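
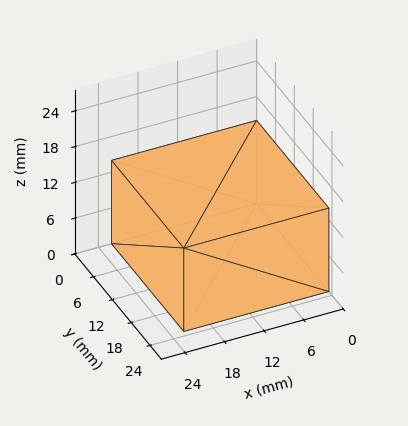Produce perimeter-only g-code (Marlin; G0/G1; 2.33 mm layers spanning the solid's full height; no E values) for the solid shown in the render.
Reading the render: the shape is a rectangular box, roughly 22 × 23 mm footprint and 14 mm tall (dimensions read to the nearest mm from the axis ticks). For the g-code, the solid's height is divided into equal slices at the stated Δz and each level perimeter traced with G1 moves after a G0 lift.

; perimeter-only toolpath
G21 ; units = mm
G90 ; absolute positioning
G28 ; home
; layer 1
G0 Z2.33
G0 X0.00 Y0.00
G1 X22.00 Y0.00
G1 X22.00 Y23.00
G1 X0.00 Y23.00
G1 X0.00 Y0.00
; layer 2
G0 Z4.67
G0 X0.00 Y0.00
G1 X22.00 Y0.00
G1 X22.00 Y23.00
G1 X0.00 Y23.00
G1 X0.00 Y0.00
; layer 3
G0 Z7.00
G0 X0.00 Y0.00
G1 X22.00 Y0.00
G1 X22.00 Y23.00
G1 X0.00 Y23.00
G1 X0.00 Y0.00
; layer 4
G0 Z9.33
G0 X0.00 Y0.00
G1 X22.00 Y0.00
G1 X22.00 Y23.00
G1 X0.00 Y23.00
G1 X0.00 Y0.00
; layer 5
G0 Z11.67
G0 X0.00 Y0.00
G1 X22.00 Y0.00
G1 X22.00 Y23.00
G1 X0.00 Y23.00
G1 X0.00 Y0.00
; layer 6
G0 Z14.00
G0 X0.00 Y0.00
G1 X22.00 Y0.00
G1 X22.00 Y23.00
G1 X0.00 Y23.00
G1 X0.00 Y0.00
M2 ; end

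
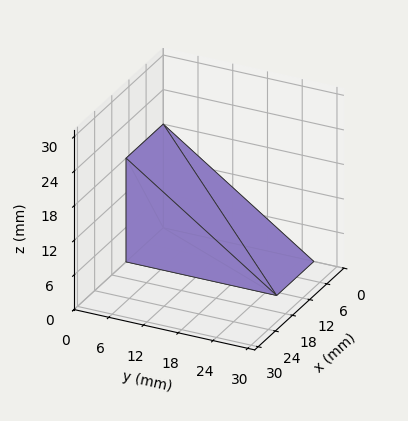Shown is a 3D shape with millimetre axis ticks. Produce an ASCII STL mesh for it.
Reading the render: the shape is a wedge (ramp): 13 × 26 mm base, rising to 18 mm along the y=0 edge and sloping linearly to z=0 at y=26 (dimensions read to the nearest mm from the axis ticks). For the STL, each face is triangulated and given an outward normal.

solid part
  facet normal 0.0000 0.0000 -1.0000
    outer loop
      vertex 13.000 26.000 0.000
      vertex 13.000 0.000 0.000
      vertex 0.000 0.000 0.000
    endloop
  endfacet
  facet normal 0.0000 0.0000 -1.0000
    outer loop
      vertex 0.000 26.000 0.000
      vertex 13.000 26.000 0.000
      vertex 0.000 0.000 0.000
    endloop
  endfacet
  facet normal 0.0000 -1.0000 0.0000
    outer loop
      vertex 0.000 0.000 0.000
      vertex 13.000 0.000 0.000
      vertex 13.000 0.000 18.000
    endloop
  endfacet
  facet normal 0.0000 -1.0000 0.0000
    outer loop
      vertex 0.000 0.000 0.000
      vertex 13.000 0.000 18.000
      vertex 0.000 0.000 18.000
    endloop
  endfacet
  facet normal 0.0000 0.5692 0.8222
    outer loop
      vertex 0.000 0.000 18.000
      vertex 13.000 0.000 18.000
      vertex 13.000 26.000 0.000
    endloop
  endfacet
  facet normal 0.0000 0.5692 0.8222
    outer loop
      vertex 0.000 0.000 18.000
      vertex 13.000 26.000 0.000
      vertex 0.000 26.000 0.000
    endloop
  endfacet
  facet normal -1.0000 0.0000 0.0000
    outer loop
      vertex 0.000 0.000 18.000
      vertex 0.000 26.000 0.000
      vertex 0.000 0.000 0.000
    endloop
  endfacet
  facet normal 1.0000 0.0000 0.0000
    outer loop
      vertex 13.000 0.000 0.000
      vertex 13.000 26.000 0.000
      vertex 13.000 0.000 18.000
    endloop
  endfacet
endsolid part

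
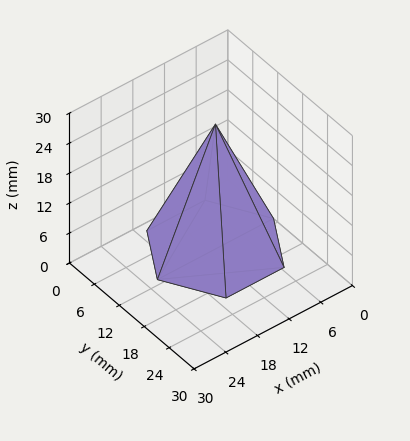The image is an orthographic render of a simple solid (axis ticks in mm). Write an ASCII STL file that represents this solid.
Reading the render: the shape is a regular 6-sided pyramid, base circumscribed radius ≈ 11 mm, apex at z ≈ 25 mm (dimensions read to the nearest mm from the axis ticks). For the STL, each face is triangulated and given an outward normal.

solid part
  facet normal 0.0000 0.0000 -1.0000
    outer loop
      vertex 5.50 20.53 0.00
      vertex 16.50 20.53 0.00
      vertex 22.00 11.00 0.00
    endloop
  endfacet
  facet normal 0.0000 0.0000 -1.0000
    outer loop
      vertex 0.00 11.00 0.00
      vertex 5.50 20.53 0.00
      vertex 22.00 11.00 0.00
    endloop
  endfacet
  facet normal 0.0000 0.0000 -1.0000
    outer loop
      vertex 5.50 1.47 0.00
      vertex 0.00 11.00 0.00
      vertex 22.00 11.00 0.00
    endloop
  endfacet
  facet normal 0.0000 0.0000 -1.0000
    outer loop
      vertex 16.50 1.47 0.00
      vertex 5.50 1.47 0.00
      vertex 22.00 11.00 0.00
    endloop
  endfacet
  facet normal 0.8093 0.4671 0.3561
    outer loop
      vertex 22.00 11.00 0.00
      vertex 16.50 20.53 0.00
      vertex 11.00 11.00 25.00
    endloop
  endfacet
  facet normal 0.0000 0.9344 0.3562
    outer loop
      vertex 16.50 20.53 0.00
      vertex 5.50 20.53 0.00
      vertex 11.00 11.00 25.00
    endloop
  endfacet
  facet normal -0.8093 0.4671 0.3561
    outer loop
      vertex 5.50 20.53 0.00
      vertex 0.00 11.00 0.00
      vertex 11.00 11.00 25.00
    endloop
  endfacet
  facet normal -0.8093 -0.4671 0.3561
    outer loop
      vertex 0.00 11.00 0.00
      vertex 5.50 1.47 0.00
      vertex 11.00 11.00 25.00
    endloop
  endfacet
  facet normal 0.0000 -0.9344 0.3562
    outer loop
      vertex 5.50 1.47 0.00
      vertex 16.50 1.47 0.00
      vertex 11.00 11.00 25.00
    endloop
  endfacet
  facet normal 0.8093 -0.4671 0.3561
    outer loop
      vertex 16.50 1.47 0.00
      vertex 22.00 11.00 0.00
      vertex 11.00 11.00 25.00
    endloop
  endfacet
endsolid part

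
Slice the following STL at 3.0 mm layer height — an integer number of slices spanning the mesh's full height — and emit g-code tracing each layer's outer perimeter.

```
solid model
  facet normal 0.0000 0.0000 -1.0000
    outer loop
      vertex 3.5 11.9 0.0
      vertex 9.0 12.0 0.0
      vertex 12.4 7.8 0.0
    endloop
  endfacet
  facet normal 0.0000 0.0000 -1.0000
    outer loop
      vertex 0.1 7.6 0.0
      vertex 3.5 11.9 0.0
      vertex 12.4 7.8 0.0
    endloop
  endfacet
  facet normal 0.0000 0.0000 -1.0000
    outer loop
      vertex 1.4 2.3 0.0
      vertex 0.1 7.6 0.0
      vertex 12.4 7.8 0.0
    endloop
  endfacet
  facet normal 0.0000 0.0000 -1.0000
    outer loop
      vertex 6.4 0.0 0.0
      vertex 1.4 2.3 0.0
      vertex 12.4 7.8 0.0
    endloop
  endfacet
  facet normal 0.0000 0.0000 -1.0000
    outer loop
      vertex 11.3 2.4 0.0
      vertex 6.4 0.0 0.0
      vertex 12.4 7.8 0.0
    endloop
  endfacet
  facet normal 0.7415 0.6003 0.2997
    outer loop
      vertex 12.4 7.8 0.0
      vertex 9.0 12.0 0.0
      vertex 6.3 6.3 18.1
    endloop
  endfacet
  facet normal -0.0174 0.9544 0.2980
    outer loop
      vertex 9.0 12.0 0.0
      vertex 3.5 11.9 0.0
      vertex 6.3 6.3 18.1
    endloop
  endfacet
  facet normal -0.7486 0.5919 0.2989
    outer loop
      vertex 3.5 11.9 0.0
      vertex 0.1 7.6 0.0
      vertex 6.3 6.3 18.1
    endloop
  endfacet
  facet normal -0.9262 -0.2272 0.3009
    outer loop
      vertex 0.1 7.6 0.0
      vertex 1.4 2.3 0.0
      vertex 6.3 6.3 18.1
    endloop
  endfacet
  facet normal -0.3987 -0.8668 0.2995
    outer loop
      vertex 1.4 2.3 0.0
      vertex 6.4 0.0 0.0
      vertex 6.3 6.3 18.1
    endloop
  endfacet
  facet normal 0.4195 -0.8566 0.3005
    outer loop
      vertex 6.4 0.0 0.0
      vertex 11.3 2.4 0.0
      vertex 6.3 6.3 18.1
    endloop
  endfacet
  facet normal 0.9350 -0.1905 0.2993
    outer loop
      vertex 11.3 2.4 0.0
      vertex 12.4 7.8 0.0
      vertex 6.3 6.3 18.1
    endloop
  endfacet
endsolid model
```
; perimeter-only toolpath
G21 ; units = mm
G90 ; absolute positioning
G28 ; home
; layer 1
G0 Z3.0
G0 X11.4 Y7.5
G1 X8.5 Y11.1
G1 X4.0 Y11.0
G1 X1.1 Y7.4
G1 X2.2 Y3.0
G1 X6.4 Y1.1
G1 X10.5 Y3.1
G1 X11.4 Y7.5
; layer 2
G0 Z6.0
G0 X10.4 Y7.3
G1 X8.1 Y10.1
G1 X4.4 Y10.0
G1 X2.2 Y7.2
G1 X3.0 Y3.6
G1 X6.4 Y2.1
G1 X9.6 Y3.7
G1 X10.4 Y7.3
; layer 3
G0 Z9.1
G0 X9.3 Y7.0
G1 X7.7 Y9.2
G1 X4.9 Y9.1
G1 X3.2 Y6.9
G1 X3.8 Y4.3
G1 X6.3 Y3.1
G1 X8.8 Y4.3
G1 X9.3 Y7.0
; layer 4
G0 Z12.1
G0 X8.3 Y6.8
G1 X7.2 Y8.2
G1 X5.4 Y8.2
G1 X4.2 Y6.7
G1 X4.7 Y5.0
G1 X6.3 Y4.2
G1 X8.0 Y5.0
G1 X8.3 Y6.8
; layer 5
G0 Z15.1
G0 X7.3 Y6.5
G1 X6.8 Y7.2
G1 X5.8 Y7.2
G1 X5.3 Y6.5
G1 X5.5 Y5.6
G1 X6.3 Y5.2
G1 X7.1 Y5.7
G1 X7.3 Y6.5
M2 ; end

The solid is a regular 7-sided pyramid, base circumscribed radius ≈ 6.3 mm, apex at z ≈ 18.1 mm. Slicing at Δz = 3.0 mm — 6 equal slices spanning the solid's height, so layer i sits at z = i·h/6 — gives 5 non-empty perimeters. Each is a 7-segment closed polygon; G0 lifts to the layer z and rapids to the start vertex, then G1 traces the edges. The cross-section shrinks linearly with z (the slice at the apex is degenerate and omitted).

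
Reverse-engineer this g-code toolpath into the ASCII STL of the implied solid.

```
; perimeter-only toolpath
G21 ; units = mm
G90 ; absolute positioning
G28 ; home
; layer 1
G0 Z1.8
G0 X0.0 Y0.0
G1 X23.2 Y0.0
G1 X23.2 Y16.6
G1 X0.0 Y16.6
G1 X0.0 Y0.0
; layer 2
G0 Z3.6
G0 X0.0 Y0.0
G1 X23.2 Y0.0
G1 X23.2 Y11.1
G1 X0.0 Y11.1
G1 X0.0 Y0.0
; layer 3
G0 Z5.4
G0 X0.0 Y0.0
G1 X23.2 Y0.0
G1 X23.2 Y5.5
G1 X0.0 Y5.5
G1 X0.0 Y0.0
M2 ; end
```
solid part
  facet normal 0.0000 0.0000 -1.0000
    outer loop
      vertex 23.2 22.1 0.0
      vertex 23.2 0.0 0.0
      vertex 0.0 0.0 0.0
    endloop
  endfacet
  facet normal 0.0000 0.0000 -1.0000
    outer loop
      vertex 0.0 22.1 0.0
      vertex 23.2 22.1 0.0
      vertex 0.0 0.0 0.0
    endloop
  endfacet
  facet normal 0.0000 -1.0000 0.0000
    outer loop
      vertex 0.0 0.0 0.0
      vertex 23.2 0.0 0.0
      vertex 23.2 0.0 7.2
    endloop
  endfacet
  facet normal 0.0000 -1.0000 0.0000
    outer loop
      vertex 0.0 0.0 0.0
      vertex 23.2 0.0 7.2
      vertex 0.0 0.0 7.2
    endloop
  endfacet
  facet normal 0.0000 0.3098 0.9508
    outer loop
      vertex 0.0 0.0 7.2
      vertex 23.2 0.0 7.2
      vertex 23.2 22.1 0.0
    endloop
  endfacet
  facet normal 0.0000 0.3098 0.9508
    outer loop
      vertex 0.0 0.0 7.2
      vertex 23.2 22.1 0.0
      vertex 0.0 22.1 0.0
    endloop
  endfacet
  facet normal -1.0000 0.0000 0.0000
    outer loop
      vertex 0.0 0.0 7.2
      vertex 0.0 22.1 0.0
      vertex 0.0 0.0 0.0
    endloop
  endfacet
  facet normal 1.0000 0.0000 0.0000
    outer loop
      vertex 23.2 0.0 0.0
      vertex 23.2 22.1 0.0
      vertex 23.2 0.0 7.2
    endloop
  endfacet
endsolid part

The G0 Z moves step by Δz≈1.8 mm. The G1 loops shrink linearly with z, so the solid tapers from its base footprint up to z≈7.2. Closing with a flat bottom cap and the tapered top and triangulating gives 8 facets — a wedge (ramp): 23.2 × 22.1 mm base, rising to 7.2 mm along the y=0 edge and sloping linearly to z=0 at y=22.1.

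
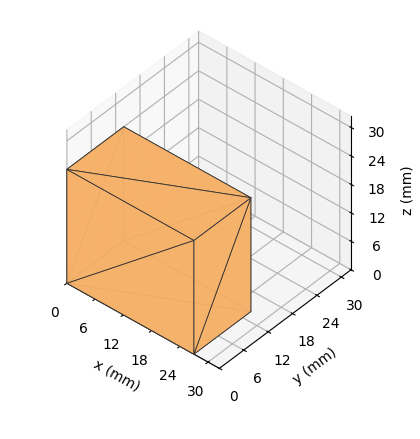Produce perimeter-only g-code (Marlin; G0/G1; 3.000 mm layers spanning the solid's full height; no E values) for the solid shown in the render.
Reading the render: the shape is a rectangular box, roughly 27 × 14 mm footprint and 24 mm tall (dimensions read to the nearest mm from the axis ticks). For the g-code, the solid's height is divided into equal slices at the stated Δz and each level perimeter traced with G1 moves after a G0 lift.

; perimeter-only toolpath
G21 ; units = mm
G90 ; absolute positioning
G28 ; home
; layer 1
G0 Z3.000
G0 X0.000 Y0.000
G1 X27.000 Y0.000
G1 X27.000 Y14.000
G1 X0.000 Y14.000
G1 X0.000 Y0.000
; layer 2
G0 Z6.000
G0 X0.000 Y0.000
G1 X27.000 Y0.000
G1 X27.000 Y14.000
G1 X0.000 Y14.000
G1 X0.000 Y0.000
; layer 3
G0 Z9.000
G0 X0.000 Y0.000
G1 X27.000 Y0.000
G1 X27.000 Y14.000
G1 X0.000 Y14.000
G1 X0.000 Y0.000
; layer 4
G0 Z12.000
G0 X0.000 Y0.000
G1 X27.000 Y0.000
G1 X27.000 Y14.000
G1 X0.000 Y14.000
G1 X0.000 Y0.000
; layer 5
G0 Z15.000
G0 X0.000 Y0.000
G1 X27.000 Y0.000
G1 X27.000 Y14.000
G1 X0.000 Y14.000
G1 X0.000 Y0.000
; layer 6
G0 Z18.000
G0 X0.000 Y0.000
G1 X27.000 Y0.000
G1 X27.000 Y14.000
G1 X0.000 Y14.000
G1 X0.000 Y0.000
; layer 7
G0 Z21.000
G0 X0.000 Y0.000
G1 X27.000 Y0.000
G1 X27.000 Y14.000
G1 X0.000 Y14.000
G1 X0.000 Y0.000
; layer 8
G0 Z24.000
G0 X0.000 Y0.000
G1 X27.000 Y0.000
G1 X27.000 Y14.000
G1 X0.000 Y14.000
G1 X0.000 Y0.000
M2 ; end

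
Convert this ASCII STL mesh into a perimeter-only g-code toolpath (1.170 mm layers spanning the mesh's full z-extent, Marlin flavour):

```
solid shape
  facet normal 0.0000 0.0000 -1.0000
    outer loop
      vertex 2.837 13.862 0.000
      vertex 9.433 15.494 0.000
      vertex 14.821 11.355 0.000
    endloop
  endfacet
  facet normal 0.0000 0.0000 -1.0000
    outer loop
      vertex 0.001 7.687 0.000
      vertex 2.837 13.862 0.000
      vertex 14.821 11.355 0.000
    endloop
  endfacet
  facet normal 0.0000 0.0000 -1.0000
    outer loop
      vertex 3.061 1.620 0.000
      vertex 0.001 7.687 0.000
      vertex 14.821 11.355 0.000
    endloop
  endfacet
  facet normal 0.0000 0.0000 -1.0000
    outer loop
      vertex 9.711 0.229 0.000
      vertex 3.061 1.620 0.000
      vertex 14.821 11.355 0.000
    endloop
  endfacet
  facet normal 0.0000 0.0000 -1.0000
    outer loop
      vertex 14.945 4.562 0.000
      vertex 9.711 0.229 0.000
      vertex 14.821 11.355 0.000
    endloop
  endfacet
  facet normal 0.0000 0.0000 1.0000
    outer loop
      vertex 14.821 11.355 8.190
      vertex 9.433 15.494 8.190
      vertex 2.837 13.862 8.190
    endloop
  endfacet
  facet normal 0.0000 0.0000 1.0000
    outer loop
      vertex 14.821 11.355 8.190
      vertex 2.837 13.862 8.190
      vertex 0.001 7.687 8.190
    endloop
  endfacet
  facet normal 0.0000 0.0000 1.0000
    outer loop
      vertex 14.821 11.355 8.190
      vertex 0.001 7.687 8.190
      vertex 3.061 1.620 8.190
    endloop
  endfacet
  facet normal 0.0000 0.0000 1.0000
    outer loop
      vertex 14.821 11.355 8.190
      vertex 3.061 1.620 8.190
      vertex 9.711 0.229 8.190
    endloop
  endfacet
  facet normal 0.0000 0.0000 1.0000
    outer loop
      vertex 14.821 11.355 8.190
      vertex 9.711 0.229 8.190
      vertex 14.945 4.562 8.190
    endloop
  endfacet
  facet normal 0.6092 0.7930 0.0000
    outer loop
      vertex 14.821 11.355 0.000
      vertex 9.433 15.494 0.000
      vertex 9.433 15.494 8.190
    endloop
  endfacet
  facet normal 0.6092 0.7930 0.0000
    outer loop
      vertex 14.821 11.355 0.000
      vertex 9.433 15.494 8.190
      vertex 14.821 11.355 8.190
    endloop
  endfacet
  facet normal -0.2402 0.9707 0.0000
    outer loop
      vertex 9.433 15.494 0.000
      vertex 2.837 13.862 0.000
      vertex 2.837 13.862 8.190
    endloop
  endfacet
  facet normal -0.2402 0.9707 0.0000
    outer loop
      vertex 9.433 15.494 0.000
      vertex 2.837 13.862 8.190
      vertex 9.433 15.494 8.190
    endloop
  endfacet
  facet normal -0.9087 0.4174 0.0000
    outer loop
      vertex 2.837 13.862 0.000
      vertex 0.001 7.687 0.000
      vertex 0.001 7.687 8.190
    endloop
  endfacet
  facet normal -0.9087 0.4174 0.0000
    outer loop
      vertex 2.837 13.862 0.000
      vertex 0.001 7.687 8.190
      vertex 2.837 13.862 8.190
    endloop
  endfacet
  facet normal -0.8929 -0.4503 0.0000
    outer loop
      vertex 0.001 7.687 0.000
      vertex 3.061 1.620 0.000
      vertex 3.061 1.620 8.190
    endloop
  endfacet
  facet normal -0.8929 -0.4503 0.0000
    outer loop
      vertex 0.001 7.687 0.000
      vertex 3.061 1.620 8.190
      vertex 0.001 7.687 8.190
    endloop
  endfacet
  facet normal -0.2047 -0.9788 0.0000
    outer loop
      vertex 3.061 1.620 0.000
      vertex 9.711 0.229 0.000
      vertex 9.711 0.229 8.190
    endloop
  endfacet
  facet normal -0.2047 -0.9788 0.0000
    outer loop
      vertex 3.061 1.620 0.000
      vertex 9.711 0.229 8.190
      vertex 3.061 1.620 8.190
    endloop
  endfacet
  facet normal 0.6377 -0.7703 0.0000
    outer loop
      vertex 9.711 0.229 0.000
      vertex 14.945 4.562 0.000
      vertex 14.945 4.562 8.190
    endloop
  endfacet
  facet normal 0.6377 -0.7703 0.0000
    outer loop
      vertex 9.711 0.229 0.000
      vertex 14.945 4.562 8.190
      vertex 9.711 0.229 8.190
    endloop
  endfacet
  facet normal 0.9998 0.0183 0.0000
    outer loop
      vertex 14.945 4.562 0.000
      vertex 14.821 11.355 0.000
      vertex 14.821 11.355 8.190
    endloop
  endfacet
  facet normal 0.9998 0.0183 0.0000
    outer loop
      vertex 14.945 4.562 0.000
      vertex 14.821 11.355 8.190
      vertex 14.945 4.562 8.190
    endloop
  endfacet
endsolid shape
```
; perimeter-only toolpath
G21 ; units = mm
G90 ; absolute positioning
G28 ; home
; layer 1
G0 Z1.170
G0 X14.821 Y11.355
G1 X9.433 Y15.494
G1 X2.837 Y13.862
G1 X0.001 Y7.687
G1 X3.061 Y1.620
G1 X9.711 Y0.229
G1 X14.945 Y4.562
G1 X14.821 Y11.355
; layer 2
G0 Z2.340
G0 X14.821 Y11.355
G1 X9.433 Y15.494
G1 X2.837 Y13.862
G1 X0.001 Y7.687
G1 X3.061 Y1.620
G1 X9.711 Y0.229
G1 X14.945 Y4.562
G1 X14.821 Y11.355
; layer 3
G0 Z3.510
G0 X14.821 Y11.355
G1 X9.433 Y15.494
G1 X2.837 Y13.862
G1 X0.001 Y7.687
G1 X3.061 Y1.620
G1 X9.711 Y0.229
G1 X14.945 Y4.562
G1 X14.821 Y11.355
; layer 4
G0 Z4.680
G0 X14.821 Y11.355
G1 X9.433 Y15.494
G1 X2.837 Y13.862
G1 X0.001 Y7.687
G1 X3.061 Y1.620
G1 X9.711 Y0.229
G1 X14.945 Y4.562
G1 X14.821 Y11.355
; layer 5
G0 Z5.850
G0 X14.821 Y11.355
G1 X9.433 Y15.494
G1 X2.837 Y13.862
G1 X0.001 Y7.687
G1 X3.061 Y1.620
G1 X9.711 Y0.229
G1 X14.945 Y4.562
G1 X14.821 Y11.355
; layer 6
G0 Z7.020
G0 X14.821 Y11.355
G1 X9.433 Y15.494
G1 X2.837 Y13.862
G1 X0.001 Y7.687
G1 X3.061 Y1.620
G1 X9.711 Y0.229
G1 X14.945 Y4.562
G1 X14.821 Y11.355
; layer 7
G0 Z8.190
G0 X14.821 Y11.355
G1 X9.433 Y15.494
G1 X2.837 Y13.862
G1 X0.001 Y7.687
G1 X3.061 Y1.620
G1 X9.711 Y0.229
G1 X14.945 Y4.562
G1 X14.821 Y11.355
M2 ; end

The solid is a regular 7-sided prism (a cylinder approximated with 7 flat sides), circumscribed radius ≈ 7.83 mm, height ≈ 8.19 mm. Slicing at Δz = 1.170 mm — 7 equal slices spanning the solid's height, so layer i sits at z = i·h/7 — gives 7 non-empty perimeters. Each is a 7-segment closed polygon; G0 lifts to the layer z and rapids to the start vertex, then G1 traces the edges.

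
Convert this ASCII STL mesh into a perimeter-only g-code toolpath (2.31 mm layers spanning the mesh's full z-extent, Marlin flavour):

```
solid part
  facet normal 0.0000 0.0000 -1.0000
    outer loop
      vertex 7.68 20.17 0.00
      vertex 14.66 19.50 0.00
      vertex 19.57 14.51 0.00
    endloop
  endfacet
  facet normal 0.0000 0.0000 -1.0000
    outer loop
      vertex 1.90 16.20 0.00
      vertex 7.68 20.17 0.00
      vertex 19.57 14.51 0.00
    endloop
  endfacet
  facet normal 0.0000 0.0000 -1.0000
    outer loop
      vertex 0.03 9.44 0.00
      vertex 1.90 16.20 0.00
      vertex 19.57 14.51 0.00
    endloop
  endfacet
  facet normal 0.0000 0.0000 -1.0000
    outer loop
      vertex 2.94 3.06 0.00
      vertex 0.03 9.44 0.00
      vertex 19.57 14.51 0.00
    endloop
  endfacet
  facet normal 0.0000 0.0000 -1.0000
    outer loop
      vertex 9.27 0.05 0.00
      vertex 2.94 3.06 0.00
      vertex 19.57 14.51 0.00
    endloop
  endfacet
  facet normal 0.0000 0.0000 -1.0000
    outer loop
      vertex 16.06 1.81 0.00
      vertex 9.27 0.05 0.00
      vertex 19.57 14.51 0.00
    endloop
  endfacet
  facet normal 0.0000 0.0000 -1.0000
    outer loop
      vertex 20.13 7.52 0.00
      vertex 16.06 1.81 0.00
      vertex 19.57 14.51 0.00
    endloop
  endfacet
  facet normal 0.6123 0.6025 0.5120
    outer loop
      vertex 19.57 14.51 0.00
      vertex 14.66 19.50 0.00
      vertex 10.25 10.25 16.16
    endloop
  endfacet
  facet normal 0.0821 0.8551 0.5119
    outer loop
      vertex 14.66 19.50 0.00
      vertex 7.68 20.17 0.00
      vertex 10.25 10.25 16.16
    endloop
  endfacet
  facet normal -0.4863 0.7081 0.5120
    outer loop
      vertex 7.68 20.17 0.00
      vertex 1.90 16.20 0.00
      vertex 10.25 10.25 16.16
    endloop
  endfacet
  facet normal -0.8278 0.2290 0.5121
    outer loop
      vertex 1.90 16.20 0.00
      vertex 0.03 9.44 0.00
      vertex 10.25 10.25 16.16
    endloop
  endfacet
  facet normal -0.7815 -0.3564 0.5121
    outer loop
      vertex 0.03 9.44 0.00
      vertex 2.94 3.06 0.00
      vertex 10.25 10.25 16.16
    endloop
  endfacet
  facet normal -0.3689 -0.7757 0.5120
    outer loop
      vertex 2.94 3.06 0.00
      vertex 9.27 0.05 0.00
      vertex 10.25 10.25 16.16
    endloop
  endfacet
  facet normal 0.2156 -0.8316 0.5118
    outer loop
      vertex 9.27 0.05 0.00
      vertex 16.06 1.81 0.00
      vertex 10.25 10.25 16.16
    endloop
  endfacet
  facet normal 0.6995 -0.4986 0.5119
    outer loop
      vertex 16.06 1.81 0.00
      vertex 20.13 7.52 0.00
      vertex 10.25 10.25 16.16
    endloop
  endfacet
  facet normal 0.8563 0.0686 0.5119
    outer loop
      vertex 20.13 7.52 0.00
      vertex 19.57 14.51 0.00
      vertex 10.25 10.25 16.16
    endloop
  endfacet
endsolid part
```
; perimeter-only toolpath
G21 ; units = mm
G90 ; absolute positioning
G28 ; home
; layer 1
G0 Z2.31
G0 X18.24 Y13.90
G1 X14.03 Y18.18
G1 X8.05 Y18.75
G1 X3.09 Y15.35
G1 X1.49 Y9.56
G1 X3.98 Y4.09
G1 X9.41 Y1.51
G1 X15.23 Y3.02
G1 X18.72 Y7.91
G1 X18.24 Y13.90
; layer 2
G0 Z4.62
G0 X16.91 Y13.29
G1 X13.40 Y16.86
G1 X8.41 Y17.34
G1 X4.29 Y14.50
G1 X2.95 Y9.67
G1 X5.03 Y5.11
G1 X9.55 Y2.96
G1 X14.40 Y4.22
G1 X17.31 Y8.30
G1 X16.91 Y13.29
; layer 3
G0 Z6.93
G0 X15.58 Y12.68
G1 X12.77 Y15.54
G1 X8.78 Y15.92
G1 X5.48 Y13.65
G1 X4.41 Y9.79
G1 X6.07 Y6.14
G1 X9.69 Y4.42
G1 X13.57 Y5.43
G1 X15.90 Y8.69
G1 X15.58 Y12.68
; layer 4
G0 Z9.23
G0 X14.24 Y12.08
G1 X12.14 Y14.21
G1 X9.15 Y14.50
G1 X6.67 Y12.80
G1 X5.87 Y9.90
G1 X7.12 Y7.17
G1 X9.83 Y5.88
G1 X12.74 Y6.63
G1 X14.48 Y9.08
G1 X14.24 Y12.08
; layer 5
G0 Z11.54
G0 X12.91 Y11.47
G1 X11.51 Y12.89
G1 X9.52 Y13.08
G1 X7.86 Y11.95
G1 X7.33 Y10.02
G1 X8.16 Y8.20
G1 X9.97 Y7.34
G1 X11.91 Y7.84
G1 X13.07 Y9.47
G1 X12.91 Y11.47
; layer 6
G0 Z13.85
G0 X11.58 Y10.86
G1 X10.88 Y11.57
G1 X9.88 Y11.67
G1 X9.06 Y11.10
G1 X8.79 Y10.13
G1 X9.21 Y9.22
G1 X10.11 Y8.79
G1 X11.08 Y9.04
G1 X11.66 Y9.86
G1 X11.58 Y10.86
M2 ; end

The solid is a regular 9-sided pyramid, base circumscribed radius ≈ 10.2 mm, apex at z ≈ 16.2 mm. Slicing at Δz = 2.31 mm — 7 equal slices spanning the solid's height, so layer i sits at z = i·h/7 — gives 6 non-empty perimeters. Each is a 9-segment closed polygon; G0 lifts to the layer z and rapids to the start vertex, then G1 traces the edges. The cross-section shrinks linearly with z (the slice at the apex is degenerate and omitted).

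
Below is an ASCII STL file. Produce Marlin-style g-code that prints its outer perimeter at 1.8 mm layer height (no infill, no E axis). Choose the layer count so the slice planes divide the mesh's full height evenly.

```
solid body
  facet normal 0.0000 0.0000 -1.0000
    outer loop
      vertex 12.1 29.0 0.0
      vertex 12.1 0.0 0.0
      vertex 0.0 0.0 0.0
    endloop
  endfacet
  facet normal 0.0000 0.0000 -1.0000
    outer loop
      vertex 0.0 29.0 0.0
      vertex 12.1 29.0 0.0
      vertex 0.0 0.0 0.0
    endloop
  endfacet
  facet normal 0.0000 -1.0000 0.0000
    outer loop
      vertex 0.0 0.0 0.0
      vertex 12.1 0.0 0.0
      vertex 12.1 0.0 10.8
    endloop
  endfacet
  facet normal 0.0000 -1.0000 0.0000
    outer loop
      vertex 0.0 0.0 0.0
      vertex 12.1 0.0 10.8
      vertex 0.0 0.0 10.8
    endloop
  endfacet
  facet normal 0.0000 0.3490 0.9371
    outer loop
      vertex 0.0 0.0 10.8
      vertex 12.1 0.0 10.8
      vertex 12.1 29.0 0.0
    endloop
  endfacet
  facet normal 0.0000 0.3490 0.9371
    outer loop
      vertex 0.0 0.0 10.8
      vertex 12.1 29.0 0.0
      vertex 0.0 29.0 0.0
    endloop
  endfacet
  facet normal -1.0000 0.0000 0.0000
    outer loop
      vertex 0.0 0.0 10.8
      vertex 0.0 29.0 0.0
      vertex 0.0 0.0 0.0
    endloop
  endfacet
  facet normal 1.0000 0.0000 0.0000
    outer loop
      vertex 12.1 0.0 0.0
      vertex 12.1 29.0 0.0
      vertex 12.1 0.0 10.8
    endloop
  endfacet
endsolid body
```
; perimeter-only toolpath
G21 ; units = mm
G90 ; absolute positioning
G28 ; home
; layer 1
G0 Z1.8
G0 X0.0 Y0.0
G1 X12.1 Y0.0
G1 X12.1 Y24.2
G1 X0.0 Y24.2
G1 X0.0 Y0.0
; layer 2
G0 Z3.6
G0 X0.0 Y0.0
G1 X12.1 Y0.0
G1 X12.1 Y19.3
G1 X0.0 Y19.3
G1 X0.0 Y0.0
; layer 3
G0 Z5.4
G0 X0.0 Y0.0
G1 X12.1 Y0.0
G1 X12.1 Y14.5
G1 X0.0 Y14.5
G1 X0.0 Y0.0
; layer 4
G0 Z7.2
G0 X0.0 Y0.0
G1 X12.1 Y0.0
G1 X12.1 Y9.7
G1 X0.0 Y9.7
G1 X0.0 Y0.0
; layer 5
G0 Z9.0
G0 X0.0 Y0.0
G1 X12.1 Y0.0
G1 X12.1 Y4.8
G1 X0.0 Y4.8
G1 X0.0 Y0.0
M2 ; end

The solid is a wedge (ramp): 12.1 × 29 mm base, rising to 10.8 mm along the y=0 edge and sloping linearly to z=0 at y=29. Slicing at Δz = 1.8 mm — 6 equal slices spanning the solid's height, so layer i sits at z = i·h/6 — gives 5 non-empty perimeters. Each is a 4-segment closed polygon; G0 lifts to the layer z and rapids to the start vertex, then G1 traces the edges. The cross-section shrinks linearly with z (the slice at the apex is degenerate and omitted).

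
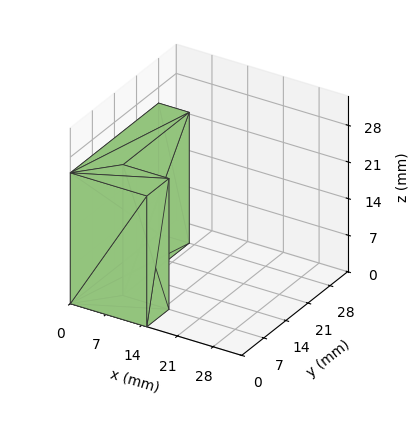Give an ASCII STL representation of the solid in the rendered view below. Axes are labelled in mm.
Reading the render: the shape is an L-shaped prism: outer 15 × 28 mm, arm thicknesses ≈ 7 mm (horizontal) and 6 mm (vertical), extruded 25 mm in z (dimensions read to the nearest mm from the axis ticks). For the STL, each face is triangulated and given an outward normal.

solid part
  facet normal 0.0000 0.0000 -1.0000
    outer loop
      vertex 15.0 7.0 0.0
      vertex 15.0 0.0 0.0
      vertex 0.0 0.0 0.0
    endloop
  endfacet
  facet normal 0.0000 0.0000 -1.0000
    outer loop
      vertex 6.0 7.0 0.0
      vertex 15.0 7.0 0.0
      vertex 0.0 0.0 0.0
    endloop
  endfacet
  facet normal 0.0000 0.0000 -1.0000
    outer loop
      vertex 6.0 28.0 0.0
      vertex 6.0 7.0 0.0
      vertex 0.0 0.0 0.0
    endloop
  endfacet
  facet normal 0.0000 0.0000 -1.0000
    outer loop
      vertex 0.0 28.0 0.0
      vertex 6.0 28.0 0.0
      vertex 0.0 0.0 0.0
    endloop
  endfacet
  facet normal 0.0000 0.0000 1.0000
    outer loop
      vertex 0.0 0.0 25.0
      vertex 15.0 0.0 25.0
      vertex 15.0 7.0 25.0
    endloop
  endfacet
  facet normal 0.0000 0.0000 1.0000
    outer loop
      vertex 0.0 0.0 25.0
      vertex 15.0 7.0 25.0
      vertex 6.0 7.0 25.0
    endloop
  endfacet
  facet normal 0.0000 0.0000 1.0000
    outer loop
      vertex 0.0 0.0 25.0
      vertex 6.0 7.0 25.0
      vertex 6.0 28.0 25.0
    endloop
  endfacet
  facet normal 0.0000 0.0000 1.0000
    outer loop
      vertex 0.0 0.0 25.0
      vertex 6.0 28.0 25.0
      vertex 0.0 28.0 25.0
    endloop
  endfacet
  facet normal 0.0000 -1.0000 0.0000
    outer loop
      vertex 0.0 0.0 0.0
      vertex 15.0 0.0 0.0
      vertex 15.0 0.0 25.0
    endloop
  endfacet
  facet normal 0.0000 -1.0000 0.0000
    outer loop
      vertex 0.0 0.0 0.0
      vertex 15.0 0.0 25.0
      vertex 0.0 0.0 25.0
    endloop
  endfacet
  facet normal 1.0000 0.0000 0.0000
    outer loop
      vertex 15.0 0.0 0.0
      vertex 15.0 7.0 0.0
      vertex 15.0 7.0 25.0
    endloop
  endfacet
  facet normal 1.0000 0.0000 0.0000
    outer loop
      vertex 15.0 0.0 0.0
      vertex 15.0 7.0 25.0
      vertex 15.0 0.0 25.0
    endloop
  endfacet
  facet normal 0.0000 1.0000 0.0000
    outer loop
      vertex 15.0 7.0 0.0
      vertex 6.0 7.0 0.0
      vertex 6.0 7.0 25.0
    endloop
  endfacet
  facet normal 0.0000 1.0000 0.0000
    outer loop
      vertex 15.0 7.0 0.0
      vertex 6.0 7.0 25.0
      vertex 15.0 7.0 25.0
    endloop
  endfacet
  facet normal 1.0000 0.0000 0.0000
    outer loop
      vertex 6.0 7.0 0.0
      vertex 6.0 28.0 0.0
      vertex 6.0 28.0 25.0
    endloop
  endfacet
  facet normal 1.0000 0.0000 0.0000
    outer loop
      vertex 6.0 7.0 0.0
      vertex 6.0 28.0 25.0
      vertex 6.0 7.0 25.0
    endloop
  endfacet
  facet normal 0.0000 1.0000 0.0000
    outer loop
      vertex 6.0 28.0 0.0
      vertex 0.0 28.0 0.0
      vertex 0.0 28.0 25.0
    endloop
  endfacet
  facet normal 0.0000 1.0000 0.0000
    outer loop
      vertex 6.0 28.0 0.0
      vertex 0.0 28.0 25.0
      vertex 6.0 28.0 25.0
    endloop
  endfacet
  facet normal -1.0000 0.0000 0.0000
    outer loop
      vertex 0.0 28.0 0.0
      vertex 0.0 0.0 0.0
      vertex 0.0 0.0 25.0
    endloop
  endfacet
  facet normal -1.0000 0.0000 0.0000
    outer loop
      vertex 0.0 28.0 0.0
      vertex 0.0 0.0 25.0
      vertex 0.0 28.0 25.0
    endloop
  endfacet
endsolid part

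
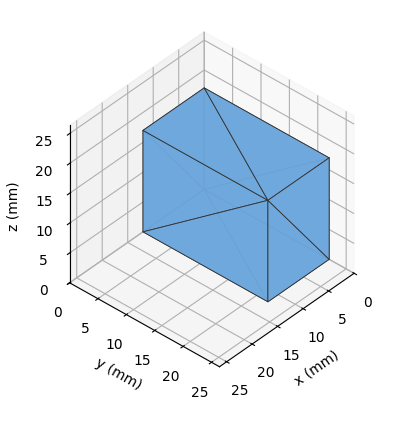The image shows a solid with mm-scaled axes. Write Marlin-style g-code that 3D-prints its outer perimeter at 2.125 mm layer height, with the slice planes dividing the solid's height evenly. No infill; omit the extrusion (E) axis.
Reading the render: the shape is a rectangular box, roughly 12 × 22 mm footprint and 17 mm tall (dimensions read to the nearest mm from the axis ticks). For the g-code, the solid's height is divided into equal slices at the stated Δz and each level perimeter traced with G1 moves after a G0 lift.

; perimeter-only toolpath
G21 ; units = mm
G90 ; absolute positioning
G28 ; home
; layer 1
G0 Z2.125
G0 X0.000 Y0.000
G1 X12.000 Y0.000
G1 X12.000 Y22.000
G1 X0.000 Y22.000
G1 X0.000 Y0.000
; layer 2
G0 Z4.250
G0 X0.000 Y0.000
G1 X12.000 Y0.000
G1 X12.000 Y22.000
G1 X0.000 Y22.000
G1 X0.000 Y0.000
; layer 3
G0 Z6.375
G0 X0.000 Y0.000
G1 X12.000 Y0.000
G1 X12.000 Y22.000
G1 X0.000 Y22.000
G1 X0.000 Y0.000
; layer 4
G0 Z8.500
G0 X0.000 Y0.000
G1 X12.000 Y0.000
G1 X12.000 Y22.000
G1 X0.000 Y22.000
G1 X0.000 Y0.000
; layer 5
G0 Z10.625
G0 X0.000 Y0.000
G1 X12.000 Y0.000
G1 X12.000 Y22.000
G1 X0.000 Y22.000
G1 X0.000 Y0.000
; layer 6
G0 Z12.750
G0 X0.000 Y0.000
G1 X12.000 Y0.000
G1 X12.000 Y22.000
G1 X0.000 Y22.000
G1 X0.000 Y0.000
; layer 7
G0 Z14.875
G0 X0.000 Y0.000
G1 X12.000 Y0.000
G1 X12.000 Y22.000
G1 X0.000 Y22.000
G1 X0.000 Y0.000
; layer 8
G0 Z17.000
G0 X0.000 Y0.000
G1 X12.000 Y0.000
G1 X12.000 Y22.000
G1 X0.000 Y22.000
G1 X0.000 Y0.000
M2 ; end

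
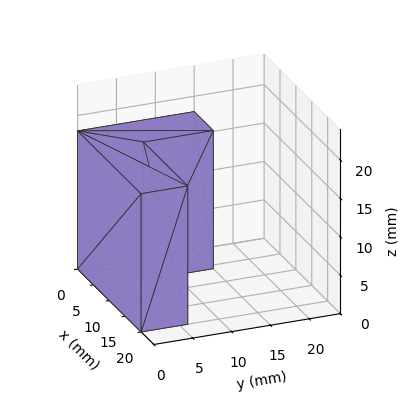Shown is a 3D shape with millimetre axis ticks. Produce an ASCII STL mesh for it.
Reading the render: the shape is an L-shaped prism: outer 20 × 15 mm, arm thicknesses ≈ 6 mm (horizontal) and 6 mm (vertical), extruded 18 mm in z (dimensions read to the nearest mm from the axis ticks). For the STL, each face is triangulated and given an outward normal.

solid part
  facet normal 0.0000 0.0000 -1.0000
    outer loop
      vertex 20.0 6.0 0.0
      vertex 20.0 0.0 0.0
      vertex 0.0 0.0 0.0
    endloop
  endfacet
  facet normal 0.0000 0.0000 -1.0000
    outer loop
      vertex 6.0 6.0 0.0
      vertex 20.0 6.0 0.0
      vertex 0.0 0.0 0.0
    endloop
  endfacet
  facet normal 0.0000 0.0000 -1.0000
    outer loop
      vertex 6.0 15.0 0.0
      vertex 6.0 6.0 0.0
      vertex 0.0 0.0 0.0
    endloop
  endfacet
  facet normal 0.0000 0.0000 -1.0000
    outer loop
      vertex 0.0 15.0 0.0
      vertex 6.0 15.0 0.0
      vertex 0.0 0.0 0.0
    endloop
  endfacet
  facet normal 0.0000 0.0000 1.0000
    outer loop
      vertex 0.0 0.0 18.0
      vertex 20.0 0.0 18.0
      vertex 20.0 6.0 18.0
    endloop
  endfacet
  facet normal 0.0000 0.0000 1.0000
    outer loop
      vertex 0.0 0.0 18.0
      vertex 20.0 6.0 18.0
      vertex 6.0 6.0 18.0
    endloop
  endfacet
  facet normal 0.0000 0.0000 1.0000
    outer loop
      vertex 0.0 0.0 18.0
      vertex 6.0 6.0 18.0
      vertex 6.0 15.0 18.0
    endloop
  endfacet
  facet normal 0.0000 0.0000 1.0000
    outer loop
      vertex 0.0 0.0 18.0
      vertex 6.0 15.0 18.0
      vertex 0.0 15.0 18.0
    endloop
  endfacet
  facet normal 0.0000 -1.0000 0.0000
    outer loop
      vertex 0.0 0.0 0.0
      vertex 20.0 0.0 0.0
      vertex 20.0 0.0 18.0
    endloop
  endfacet
  facet normal 0.0000 -1.0000 0.0000
    outer loop
      vertex 0.0 0.0 0.0
      vertex 20.0 0.0 18.0
      vertex 0.0 0.0 18.0
    endloop
  endfacet
  facet normal 1.0000 0.0000 0.0000
    outer loop
      vertex 20.0 0.0 0.0
      vertex 20.0 6.0 0.0
      vertex 20.0 6.0 18.0
    endloop
  endfacet
  facet normal 1.0000 0.0000 0.0000
    outer loop
      vertex 20.0 0.0 0.0
      vertex 20.0 6.0 18.0
      vertex 20.0 0.0 18.0
    endloop
  endfacet
  facet normal 0.0000 1.0000 0.0000
    outer loop
      vertex 20.0 6.0 0.0
      vertex 6.0 6.0 0.0
      vertex 6.0 6.0 18.0
    endloop
  endfacet
  facet normal 0.0000 1.0000 0.0000
    outer loop
      vertex 20.0 6.0 0.0
      vertex 6.0 6.0 18.0
      vertex 20.0 6.0 18.0
    endloop
  endfacet
  facet normal 1.0000 0.0000 0.0000
    outer loop
      vertex 6.0 6.0 0.0
      vertex 6.0 15.0 0.0
      vertex 6.0 15.0 18.0
    endloop
  endfacet
  facet normal 1.0000 0.0000 0.0000
    outer loop
      vertex 6.0 6.0 0.0
      vertex 6.0 15.0 18.0
      vertex 6.0 6.0 18.0
    endloop
  endfacet
  facet normal 0.0000 1.0000 0.0000
    outer loop
      vertex 6.0 15.0 0.0
      vertex 0.0 15.0 0.0
      vertex 0.0 15.0 18.0
    endloop
  endfacet
  facet normal 0.0000 1.0000 0.0000
    outer loop
      vertex 6.0 15.0 0.0
      vertex 0.0 15.0 18.0
      vertex 6.0 15.0 18.0
    endloop
  endfacet
  facet normal -1.0000 0.0000 0.0000
    outer loop
      vertex 0.0 15.0 0.0
      vertex 0.0 0.0 0.0
      vertex 0.0 0.0 18.0
    endloop
  endfacet
  facet normal -1.0000 0.0000 0.0000
    outer loop
      vertex 0.0 15.0 0.0
      vertex 0.0 0.0 18.0
      vertex 0.0 15.0 18.0
    endloop
  endfacet
endsolid part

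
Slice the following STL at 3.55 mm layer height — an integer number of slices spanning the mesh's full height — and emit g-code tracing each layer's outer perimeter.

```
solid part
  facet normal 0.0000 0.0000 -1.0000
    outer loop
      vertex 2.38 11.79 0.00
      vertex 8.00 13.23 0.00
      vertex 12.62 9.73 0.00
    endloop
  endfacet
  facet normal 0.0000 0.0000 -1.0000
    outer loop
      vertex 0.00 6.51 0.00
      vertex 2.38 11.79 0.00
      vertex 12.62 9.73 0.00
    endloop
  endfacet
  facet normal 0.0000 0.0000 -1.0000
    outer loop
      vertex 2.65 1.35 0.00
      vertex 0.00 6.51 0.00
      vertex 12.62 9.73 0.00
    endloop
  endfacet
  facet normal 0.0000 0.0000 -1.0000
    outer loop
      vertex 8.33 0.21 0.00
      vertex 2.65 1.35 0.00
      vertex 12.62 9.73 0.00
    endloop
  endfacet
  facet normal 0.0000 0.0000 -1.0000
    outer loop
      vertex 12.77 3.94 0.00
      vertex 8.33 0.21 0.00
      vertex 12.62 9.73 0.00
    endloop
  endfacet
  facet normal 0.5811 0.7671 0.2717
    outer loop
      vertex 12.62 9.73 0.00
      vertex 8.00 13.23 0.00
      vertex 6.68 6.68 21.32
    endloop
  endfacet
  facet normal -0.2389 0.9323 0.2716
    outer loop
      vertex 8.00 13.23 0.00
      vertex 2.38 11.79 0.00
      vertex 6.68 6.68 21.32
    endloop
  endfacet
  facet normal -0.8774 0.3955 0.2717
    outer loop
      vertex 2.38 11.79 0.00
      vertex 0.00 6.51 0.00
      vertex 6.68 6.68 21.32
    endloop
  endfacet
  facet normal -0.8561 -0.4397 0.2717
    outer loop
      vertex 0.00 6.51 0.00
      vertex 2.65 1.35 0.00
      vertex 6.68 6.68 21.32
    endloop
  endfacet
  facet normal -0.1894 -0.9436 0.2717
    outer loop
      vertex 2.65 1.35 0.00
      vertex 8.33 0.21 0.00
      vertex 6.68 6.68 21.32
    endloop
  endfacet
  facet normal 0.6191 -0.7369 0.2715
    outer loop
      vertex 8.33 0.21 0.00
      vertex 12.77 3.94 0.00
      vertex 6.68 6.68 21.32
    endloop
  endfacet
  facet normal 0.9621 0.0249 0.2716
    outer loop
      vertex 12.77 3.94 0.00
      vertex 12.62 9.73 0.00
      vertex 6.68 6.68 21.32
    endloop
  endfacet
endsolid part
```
; perimeter-only toolpath
G21 ; units = mm
G90 ; absolute positioning
G28 ; home
; layer 1
G0 Z3.55
G0 X11.63 Y9.22
G1 X7.78 Y12.14
G1 X3.10 Y10.94
G1 X1.11 Y6.54
G1 X3.32 Y2.24
G1 X8.05 Y1.29
G1 X11.76 Y4.40
G1 X11.63 Y9.22
; layer 2
G0 Z7.11
G0 X10.64 Y8.71
G1 X7.56 Y11.05
G1 X3.81 Y10.09
G1 X2.23 Y6.57
G1 X3.99 Y3.13
G1 X7.78 Y2.37
G1 X10.74 Y4.85
G1 X10.64 Y8.71
; layer 3
G0 Z10.66
G0 X9.65 Y8.21
G1 X7.34 Y9.96
G1 X4.53 Y9.23
G1 X3.34 Y6.59
G1 X4.67 Y4.01
G1 X7.50 Y3.44
G1 X9.72 Y5.31
G1 X9.65 Y8.21
; layer 4
G0 Z14.21
G0 X8.66 Y7.70
G1 X7.12 Y8.86
G1 X5.25 Y8.38
G1 X4.45 Y6.62
G1 X5.34 Y4.90
G1 X7.23 Y4.52
G1 X8.71 Y5.77
G1 X8.66 Y7.70
; layer 5
G0 Z17.77
G0 X7.67 Y7.19
G1 X6.90 Y7.77
G1 X5.96 Y7.53
G1 X5.57 Y6.65
G1 X6.01 Y5.79
G1 X6.95 Y5.60
G1 X7.70 Y6.22
G1 X7.67 Y7.19
M2 ; end

The solid is a regular 7-sided pyramid, base circumscribed radius ≈ 6.68 mm, apex at z ≈ 21.3 mm. Slicing at Δz = 3.55 mm — 6 equal slices spanning the solid's height, so layer i sits at z = i·h/6 — gives 5 non-empty perimeters. Each is a 7-segment closed polygon; G0 lifts to the layer z and rapids to the start vertex, then G1 traces the edges. The cross-section shrinks linearly with z (the slice at the apex is degenerate and omitted).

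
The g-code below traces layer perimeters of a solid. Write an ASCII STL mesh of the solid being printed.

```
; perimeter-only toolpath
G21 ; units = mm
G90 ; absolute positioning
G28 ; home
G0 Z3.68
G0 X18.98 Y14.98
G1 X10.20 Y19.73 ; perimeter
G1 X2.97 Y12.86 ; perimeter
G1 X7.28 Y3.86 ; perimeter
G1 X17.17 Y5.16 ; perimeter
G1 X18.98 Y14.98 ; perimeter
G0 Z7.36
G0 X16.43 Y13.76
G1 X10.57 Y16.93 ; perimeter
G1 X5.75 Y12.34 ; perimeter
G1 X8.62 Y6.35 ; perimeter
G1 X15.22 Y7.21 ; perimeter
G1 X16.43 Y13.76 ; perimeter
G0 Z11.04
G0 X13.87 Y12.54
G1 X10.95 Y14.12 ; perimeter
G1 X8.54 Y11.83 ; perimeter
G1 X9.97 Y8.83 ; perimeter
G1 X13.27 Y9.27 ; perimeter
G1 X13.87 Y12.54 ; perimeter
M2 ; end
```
solid part
  facet normal 0.0000 0.0000 -1.0000
    outer loop
      vertex 0.19 13.37 0.00
      vertex 9.83 22.54 0.00
      vertex 21.53 16.20 0.00
    endloop
  endfacet
  facet normal 0.0000 0.0000 -1.0000
    outer loop
      vertex 5.93 1.37 0.00
      vertex 0.19 13.37 0.00
      vertex 21.53 16.20 0.00
    endloop
  endfacet
  facet normal 0.0000 0.0000 -1.0000
    outer loop
      vertex 19.12 3.11 0.00
      vertex 5.93 1.37 0.00
      vertex 21.53 16.20 0.00
    endloop
  endfacet
  facet normal 0.4046 0.7466 0.5281
    outer loop
      vertex 21.53 16.20 0.00
      vertex 9.83 22.54 0.00
      vertex 11.32 11.32 14.72
    endloop
  endfacet
  facet normal -0.5852 0.6152 0.5282
    outer loop
      vertex 9.83 22.54 0.00
      vertex 0.19 13.37 0.00
      vertex 11.32 11.32 14.72
    endloop
  endfacet
  facet normal -0.7660 -0.3664 0.5282
    outer loop
      vertex 0.19 13.37 0.00
      vertex 5.93 1.37 0.00
      vertex 11.32 11.32 14.72
    endloop
  endfacet
  facet normal 0.1110 -0.8418 0.5283
    outer loop
      vertex 5.93 1.37 0.00
      vertex 19.12 3.11 0.00
      vertex 11.32 11.32 14.72
    endloop
  endfacet
  facet normal 0.8351 -0.1537 0.5282
    outer loop
      vertex 19.12 3.11 0.00
      vertex 21.53 16.20 0.00
      vertex 11.32 11.32 14.72
    endloop
  endfacet
endsolid part

The G0 Z moves step by Δz≈3.68 mm. The G1 loops shrink linearly with z, so the solid tapers from its base footprint up to z≈14.7. Closing with a flat bottom cap and the tapered top and triangulating gives 8 facets — a regular 5-sided pyramid, base circumscribed radius ≈ 11.3 mm, apex at z ≈ 14.7 mm.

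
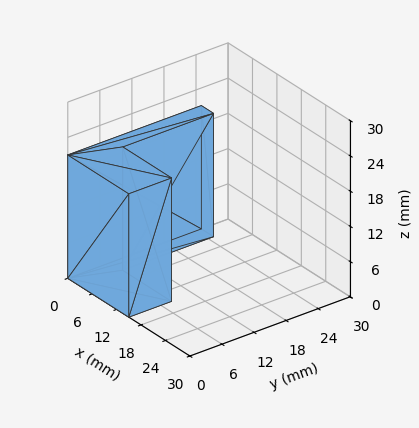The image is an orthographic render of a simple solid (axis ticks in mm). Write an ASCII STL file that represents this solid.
Reading the render: the shape is an L-shaped prism: outer 15 × 25 mm, arm thicknesses ≈ 8 mm (horizontal) and 3 mm (vertical), extruded 21 mm in z (dimensions read to the nearest mm from the axis ticks). For the STL, each face is triangulated and given an outward normal.

solid part
  facet normal 0.0000 0.0000 -1.0000
    outer loop
      vertex 15.00 8.00 0.00
      vertex 15.00 0.00 0.00
      vertex 0.00 0.00 0.00
    endloop
  endfacet
  facet normal 0.0000 0.0000 -1.0000
    outer loop
      vertex 3.00 8.00 0.00
      vertex 15.00 8.00 0.00
      vertex 0.00 0.00 0.00
    endloop
  endfacet
  facet normal 0.0000 0.0000 -1.0000
    outer loop
      vertex 3.00 25.00 0.00
      vertex 3.00 8.00 0.00
      vertex 0.00 0.00 0.00
    endloop
  endfacet
  facet normal 0.0000 0.0000 -1.0000
    outer loop
      vertex 0.00 25.00 0.00
      vertex 3.00 25.00 0.00
      vertex 0.00 0.00 0.00
    endloop
  endfacet
  facet normal 0.0000 0.0000 1.0000
    outer loop
      vertex 0.00 0.00 21.00
      vertex 15.00 0.00 21.00
      vertex 15.00 8.00 21.00
    endloop
  endfacet
  facet normal 0.0000 0.0000 1.0000
    outer loop
      vertex 0.00 0.00 21.00
      vertex 15.00 8.00 21.00
      vertex 3.00 8.00 21.00
    endloop
  endfacet
  facet normal 0.0000 0.0000 1.0000
    outer loop
      vertex 0.00 0.00 21.00
      vertex 3.00 8.00 21.00
      vertex 3.00 25.00 21.00
    endloop
  endfacet
  facet normal 0.0000 0.0000 1.0000
    outer loop
      vertex 0.00 0.00 21.00
      vertex 3.00 25.00 21.00
      vertex 0.00 25.00 21.00
    endloop
  endfacet
  facet normal 0.0000 -1.0000 0.0000
    outer loop
      vertex 0.00 0.00 0.00
      vertex 15.00 0.00 0.00
      vertex 15.00 0.00 21.00
    endloop
  endfacet
  facet normal 0.0000 -1.0000 0.0000
    outer loop
      vertex 0.00 0.00 0.00
      vertex 15.00 0.00 21.00
      vertex 0.00 0.00 21.00
    endloop
  endfacet
  facet normal 1.0000 0.0000 0.0000
    outer loop
      vertex 15.00 0.00 0.00
      vertex 15.00 8.00 0.00
      vertex 15.00 8.00 21.00
    endloop
  endfacet
  facet normal 1.0000 0.0000 0.0000
    outer loop
      vertex 15.00 0.00 0.00
      vertex 15.00 8.00 21.00
      vertex 15.00 0.00 21.00
    endloop
  endfacet
  facet normal 0.0000 1.0000 0.0000
    outer loop
      vertex 15.00 8.00 0.00
      vertex 3.00 8.00 0.00
      vertex 3.00 8.00 21.00
    endloop
  endfacet
  facet normal 0.0000 1.0000 0.0000
    outer loop
      vertex 15.00 8.00 0.00
      vertex 3.00 8.00 21.00
      vertex 15.00 8.00 21.00
    endloop
  endfacet
  facet normal 1.0000 0.0000 0.0000
    outer loop
      vertex 3.00 8.00 0.00
      vertex 3.00 25.00 0.00
      vertex 3.00 25.00 21.00
    endloop
  endfacet
  facet normal 1.0000 0.0000 0.0000
    outer loop
      vertex 3.00 8.00 0.00
      vertex 3.00 25.00 21.00
      vertex 3.00 8.00 21.00
    endloop
  endfacet
  facet normal 0.0000 1.0000 0.0000
    outer loop
      vertex 3.00 25.00 0.00
      vertex 0.00 25.00 0.00
      vertex 0.00 25.00 21.00
    endloop
  endfacet
  facet normal 0.0000 1.0000 0.0000
    outer loop
      vertex 3.00 25.00 0.00
      vertex 0.00 25.00 21.00
      vertex 3.00 25.00 21.00
    endloop
  endfacet
  facet normal -1.0000 0.0000 0.0000
    outer loop
      vertex 0.00 25.00 0.00
      vertex 0.00 0.00 0.00
      vertex 0.00 0.00 21.00
    endloop
  endfacet
  facet normal -1.0000 0.0000 0.0000
    outer loop
      vertex 0.00 25.00 0.00
      vertex 0.00 0.00 21.00
      vertex 0.00 25.00 21.00
    endloop
  endfacet
endsolid part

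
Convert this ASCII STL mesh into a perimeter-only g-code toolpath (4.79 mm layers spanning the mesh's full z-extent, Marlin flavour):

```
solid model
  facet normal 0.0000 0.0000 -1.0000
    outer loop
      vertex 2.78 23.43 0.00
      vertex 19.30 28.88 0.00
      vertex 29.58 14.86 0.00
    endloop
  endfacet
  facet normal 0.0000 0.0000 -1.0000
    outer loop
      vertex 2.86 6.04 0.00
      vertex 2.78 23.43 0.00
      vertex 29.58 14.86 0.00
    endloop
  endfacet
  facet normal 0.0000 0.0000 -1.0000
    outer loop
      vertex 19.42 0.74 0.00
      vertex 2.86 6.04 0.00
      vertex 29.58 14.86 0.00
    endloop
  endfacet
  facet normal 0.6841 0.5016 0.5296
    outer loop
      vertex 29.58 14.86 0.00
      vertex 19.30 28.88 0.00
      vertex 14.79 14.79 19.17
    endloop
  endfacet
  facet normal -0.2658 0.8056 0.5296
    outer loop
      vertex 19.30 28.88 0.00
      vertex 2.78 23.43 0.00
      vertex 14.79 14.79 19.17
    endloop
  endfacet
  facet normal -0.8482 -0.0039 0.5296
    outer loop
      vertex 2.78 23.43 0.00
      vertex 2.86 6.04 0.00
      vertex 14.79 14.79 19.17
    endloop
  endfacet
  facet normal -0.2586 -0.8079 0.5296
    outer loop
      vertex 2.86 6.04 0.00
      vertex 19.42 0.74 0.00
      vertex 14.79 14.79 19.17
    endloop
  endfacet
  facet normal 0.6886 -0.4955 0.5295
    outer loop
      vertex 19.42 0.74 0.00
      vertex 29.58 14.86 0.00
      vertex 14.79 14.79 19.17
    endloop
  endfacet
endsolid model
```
; perimeter-only toolpath
G21 ; units = mm
G90 ; absolute positioning
G28 ; home
; layer 1
G0 Z4.79
G0 X25.88 Y14.84
G1 X18.17 Y25.36
G1 X5.78 Y21.27
G1 X5.84 Y8.23
G1 X18.26 Y4.25
G1 X25.88 Y14.84
; layer 2
G0 Z9.59
G0 X22.18 Y14.82
G1 X17.05 Y21.84
G1 X8.79 Y19.11
G1 X8.82 Y10.41
G1 X17.11 Y7.76
G1 X22.18 Y14.82
; layer 3
G0 Z14.38
G0 X18.49 Y14.81
G1 X15.92 Y18.31
G1 X11.79 Y16.95
G1 X11.81 Y12.60
G1 X15.95 Y11.28
G1 X18.49 Y14.81
M2 ; end

The solid is a regular 5-sided pyramid, base circumscribed radius ≈ 14.8 mm, apex at z ≈ 19.2 mm. Slicing at Δz = 4.79 mm — 4 equal slices spanning the solid's height, so layer i sits at z = i·h/4 — gives 3 non-empty perimeters. Each is a 5-segment closed polygon; G0 lifts to the layer z and rapids to the start vertex, then G1 traces the edges. The cross-section shrinks linearly with z (the slice at the apex is degenerate and omitted).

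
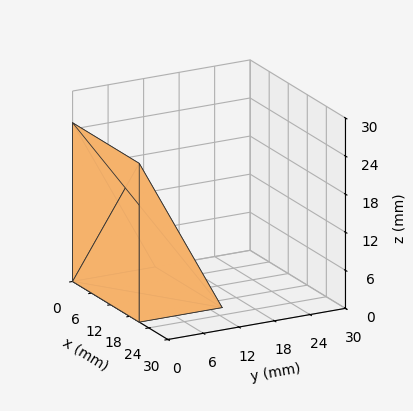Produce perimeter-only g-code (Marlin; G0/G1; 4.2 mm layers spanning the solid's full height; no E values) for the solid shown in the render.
Reading the render: the shape is a wedge (ramp): 21 × 14 mm base, rising to 25 mm along the y=0 edge and sloping linearly to z=0 at y=14 (dimensions read to the nearest mm from the axis ticks). For the g-code, the solid's height is divided into equal slices at the stated Δz and each level perimeter traced with G1 moves after a G0 lift.

; perimeter-only toolpath
G21 ; units = mm
G90 ; absolute positioning
G28 ; home
; layer 1
G0 Z4.2
G0 X0.0 Y0.0
G1 X21.0 Y0.0
G1 X21.0 Y11.7
G1 X0.0 Y11.7
G1 X0.0 Y0.0
; layer 2
G0 Z8.3
G0 X0.0 Y0.0
G1 X21.0 Y0.0
G1 X21.0 Y9.3
G1 X0.0 Y9.3
G1 X0.0 Y0.0
; layer 3
G0 Z12.5
G0 X0.0 Y0.0
G1 X21.0 Y0.0
G1 X21.0 Y7.0
G1 X0.0 Y7.0
G1 X0.0 Y0.0
; layer 4
G0 Z16.7
G0 X0.0 Y0.0
G1 X21.0 Y0.0
G1 X21.0 Y4.7
G1 X0.0 Y4.7
G1 X0.0 Y0.0
; layer 5
G0 Z20.8
G0 X0.0 Y0.0
G1 X21.0 Y0.0
G1 X21.0 Y2.3
G1 X0.0 Y2.3
G1 X0.0 Y0.0
M2 ; end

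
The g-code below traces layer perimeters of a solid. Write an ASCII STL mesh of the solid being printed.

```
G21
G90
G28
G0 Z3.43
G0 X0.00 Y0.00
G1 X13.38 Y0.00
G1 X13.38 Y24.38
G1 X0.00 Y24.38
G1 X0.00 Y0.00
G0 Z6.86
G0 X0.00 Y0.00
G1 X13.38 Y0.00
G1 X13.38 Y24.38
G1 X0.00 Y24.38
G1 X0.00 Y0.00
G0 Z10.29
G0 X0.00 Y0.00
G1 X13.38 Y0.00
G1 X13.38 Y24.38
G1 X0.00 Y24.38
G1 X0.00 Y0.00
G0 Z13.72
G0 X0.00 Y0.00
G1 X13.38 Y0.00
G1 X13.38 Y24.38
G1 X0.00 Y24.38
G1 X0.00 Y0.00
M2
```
solid part
  facet normal 0.0000 0.0000 -1.0000
    outer loop
      vertex 13.38 24.38 0.00
      vertex 13.38 0.00 0.00
      vertex 0.00 0.00 0.00
    endloop
  endfacet
  facet normal 0.0000 0.0000 -1.0000
    outer loop
      vertex 0.00 24.38 0.00
      vertex 13.38 24.38 0.00
      vertex 0.00 0.00 0.00
    endloop
  endfacet
  facet normal 0.0000 0.0000 1.0000
    outer loop
      vertex 0.00 0.00 13.72
      vertex 13.38 0.00 13.72
      vertex 13.38 24.38 13.72
    endloop
  endfacet
  facet normal 0.0000 0.0000 1.0000
    outer loop
      vertex 0.00 0.00 13.72
      vertex 13.38 24.38 13.72
      vertex 0.00 24.38 13.72
    endloop
  endfacet
  facet normal 0.0000 -1.0000 0.0000
    outer loop
      vertex 0.00 0.00 0.00
      vertex 13.38 0.00 0.00
      vertex 13.38 0.00 13.72
    endloop
  endfacet
  facet normal 0.0000 -1.0000 0.0000
    outer loop
      vertex 0.00 0.00 0.00
      vertex 13.38 0.00 13.72
      vertex 0.00 0.00 13.72
    endloop
  endfacet
  facet normal 0.0000 1.0000 0.0000
    outer loop
      vertex 13.38 24.38 13.72
      vertex 13.38 24.38 0.00
      vertex 0.00 24.38 0.00
    endloop
  endfacet
  facet normal 0.0000 1.0000 0.0000
    outer loop
      vertex 0.00 24.38 13.72
      vertex 13.38 24.38 13.72
      vertex 0.00 24.38 0.00
    endloop
  endfacet
  facet normal -1.0000 0.0000 0.0000
    outer loop
      vertex 0.00 24.38 13.72
      vertex 0.00 24.38 0.00
      vertex 0.00 0.00 0.00
    endloop
  endfacet
  facet normal -1.0000 0.0000 0.0000
    outer loop
      vertex 0.00 0.00 13.72
      vertex 0.00 24.38 13.72
      vertex 0.00 0.00 0.00
    endloop
  endfacet
  facet normal 1.0000 0.0000 0.0000
    outer loop
      vertex 13.38 0.00 0.00
      vertex 13.38 24.38 0.00
      vertex 13.38 24.38 13.72
    endloop
  endfacet
  facet normal 1.0000 0.0000 0.0000
    outer loop
      vertex 13.38 0.00 0.00
      vertex 13.38 24.38 13.72
      vertex 13.38 0.00 13.72
    endloop
  endfacet
endsolid part

The G0 Z moves step by Δz≈3.43 mm. Every layer's G1 loop is the same polygon, so the solid is a straight extrusion of it from z=0 to z≈13.7. Closing with flat bottom and top caps and triangulating gives 12 facets — a rectangular box, roughly 13.4 × 24.4 mm footprint and 13.7 mm tall.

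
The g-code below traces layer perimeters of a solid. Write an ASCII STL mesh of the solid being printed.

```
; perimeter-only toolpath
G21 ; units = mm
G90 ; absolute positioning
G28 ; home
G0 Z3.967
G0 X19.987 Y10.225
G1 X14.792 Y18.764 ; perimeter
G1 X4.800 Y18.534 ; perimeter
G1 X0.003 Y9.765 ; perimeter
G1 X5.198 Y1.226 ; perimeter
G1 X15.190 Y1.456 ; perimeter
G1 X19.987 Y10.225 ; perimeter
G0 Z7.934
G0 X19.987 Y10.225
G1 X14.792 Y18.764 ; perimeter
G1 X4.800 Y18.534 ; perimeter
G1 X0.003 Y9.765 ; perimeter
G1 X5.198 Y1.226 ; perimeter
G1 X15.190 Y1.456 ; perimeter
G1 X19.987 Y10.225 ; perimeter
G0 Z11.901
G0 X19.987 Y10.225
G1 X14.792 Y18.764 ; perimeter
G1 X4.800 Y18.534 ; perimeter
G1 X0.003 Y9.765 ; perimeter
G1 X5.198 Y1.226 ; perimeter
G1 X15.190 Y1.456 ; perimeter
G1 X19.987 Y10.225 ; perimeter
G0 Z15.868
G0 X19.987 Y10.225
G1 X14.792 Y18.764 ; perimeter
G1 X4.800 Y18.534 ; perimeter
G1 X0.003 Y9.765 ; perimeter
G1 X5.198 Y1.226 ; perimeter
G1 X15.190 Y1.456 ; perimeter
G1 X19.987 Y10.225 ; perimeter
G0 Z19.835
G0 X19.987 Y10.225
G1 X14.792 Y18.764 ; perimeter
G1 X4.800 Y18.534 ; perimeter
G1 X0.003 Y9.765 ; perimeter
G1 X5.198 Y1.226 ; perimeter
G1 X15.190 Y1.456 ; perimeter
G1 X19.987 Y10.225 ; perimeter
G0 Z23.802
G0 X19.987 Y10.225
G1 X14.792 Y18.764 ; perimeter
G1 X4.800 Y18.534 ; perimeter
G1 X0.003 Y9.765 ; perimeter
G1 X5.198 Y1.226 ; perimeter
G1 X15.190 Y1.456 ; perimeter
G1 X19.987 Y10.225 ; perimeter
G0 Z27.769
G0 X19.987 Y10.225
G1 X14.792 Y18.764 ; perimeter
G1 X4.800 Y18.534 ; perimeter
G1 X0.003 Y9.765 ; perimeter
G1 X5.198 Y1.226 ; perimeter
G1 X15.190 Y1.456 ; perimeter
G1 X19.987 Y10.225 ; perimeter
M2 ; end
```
solid part
  facet normal 0.0000 0.0000 -1.0000
    outer loop
      vertex 4.800 18.534 0.000
      vertex 14.792 18.764 0.000
      vertex 19.987 10.225 0.000
    endloop
  endfacet
  facet normal 0.0000 0.0000 -1.0000
    outer loop
      vertex 0.003 9.765 0.000
      vertex 4.800 18.534 0.000
      vertex 19.987 10.225 0.000
    endloop
  endfacet
  facet normal 0.0000 0.0000 -1.0000
    outer loop
      vertex 5.198 1.226 0.000
      vertex 0.003 9.765 0.000
      vertex 19.987 10.225 0.000
    endloop
  endfacet
  facet normal 0.0000 0.0000 -1.0000
    outer loop
      vertex 15.190 1.456 0.000
      vertex 5.198 1.226 0.000
      vertex 19.987 10.225 0.000
    endloop
  endfacet
  facet normal 0.0000 0.0000 1.0000
    outer loop
      vertex 19.987 10.225 27.769
      vertex 14.792 18.764 27.769
      vertex 4.800 18.534 27.769
    endloop
  endfacet
  facet normal 0.0000 0.0000 1.0000
    outer loop
      vertex 19.987 10.225 27.769
      vertex 4.800 18.534 27.769
      vertex 0.003 9.765 27.769
    endloop
  endfacet
  facet normal 0.0000 0.0000 1.0000
    outer loop
      vertex 19.987 10.225 27.769
      vertex 0.003 9.765 27.769
      vertex 5.198 1.226 27.769
    endloop
  endfacet
  facet normal 0.0000 0.0000 1.0000
    outer loop
      vertex 19.987 10.225 27.769
      vertex 5.198 1.226 27.769
      vertex 15.190 1.456 27.769
    endloop
  endfacet
  facet normal 0.8543 0.5198 0.0000
    outer loop
      vertex 19.987 10.225 0.000
      vertex 14.792 18.764 0.000
      vertex 14.792 18.764 27.769
    endloop
  endfacet
  facet normal 0.8543 0.5198 0.0000
    outer loop
      vertex 19.987 10.225 0.000
      vertex 14.792 18.764 27.769
      vertex 19.987 10.225 27.769
    endloop
  endfacet
  facet normal -0.0230 0.9997 0.0000
    outer loop
      vertex 14.792 18.764 0.000
      vertex 4.800 18.534 0.000
      vertex 4.800 18.534 27.769
    endloop
  endfacet
  facet normal -0.0230 0.9997 0.0000
    outer loop
      vertex 14.792 18.764 0.000
      vertex 4.800 18.534 27.769
      vertex 14.792 18.764 27.769
    endloop
  endfacet
  facet normal -0.8773 0.4799 0.0000
    outer loop
      vertex 4.800 18.534 0.000
      vertex 0.003 9.765 0.000
      vertex 0.003 9.765 27.769
    endloop
  endfacet
  facet normal -0.8773 0.4799 0.0000
    outer loop
      vertex 4.800 18.534 0.000
      vertex 0.003 9.765 27.769
      vertex 4.800 18.534 27.769
    endloop
  endfacet
  facet normal -0.8543 -0.5198 0.0000
    outer loop
      vertex 0.003 9.765 0.000
      vertex 5.198 1.226 0.000
      vertex 5.198 1.226 27.769
    endloop
  endfacet
  facet normal -0.8543 -0.5198 0.0000
    outer loop
      vertex 0.003 9.765 0.000
      vertex 5.198 1.226 27.769
      vertex 0.003 9.765 27.769
    endloop
  endfacet
  facet normal 0.0230 -0.9997 0.0000
    outer loop
      vertex 5.198 1.226 0.000
      vertex 15.190 1.456 0.000
      vertex 15.190 1.456 27.769
    endloop
  endfacet
  facet normal 0.0230 -0.9997 0.0000
    outer loop
      vertex 5.198 1.226 0.000
      vertex 15.190 1.456 27.769
      vertex 5.198 1.226 27.769
    endloop
  endfacet
  facet normal 0.8773 -0.4799 0.0000
    outer loop
      vertex 15.190 1.456 0.000
      vertex 19.987 10.225 0.000
      vertex 19.987 10.225 27.769
    endloop
  endfacet
  facet normal 0.8773 -0.4799 0.0000
    outer loop
      vertex 15.190 1.456 0.000
      vertex 19.987 10.225 27.769
      vertex 15.190 1.456 27.769
    endloop
  endfacet
endsolid part

The G0 Z moves step by Δz≈3.967 mm. Every layer's G1 loop is the same polygon, so the solid is a straight extrusion of it from z=0 to z≈27.8. Closing with flat bottom and top caps and triangulating gives 20 facets — a regular 6-sided prism (a cylinder approximated with 6 flat sides), circumscribed radius ≈ 9.99 mm, height ≈ 27.8 mm.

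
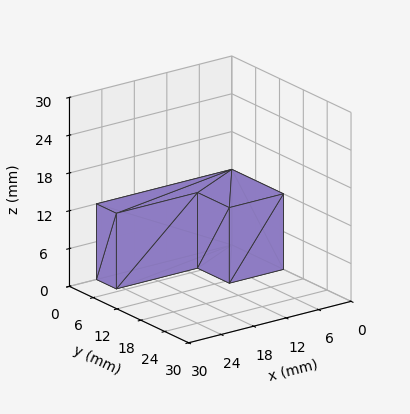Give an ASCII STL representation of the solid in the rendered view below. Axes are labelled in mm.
Reading the render: the shape is an L-shaped prism: outer 25 × 13 mm, arm thicknesses ≈ 5 mm (horizontal) and 10 mm (vertical), extruded 12 mm in z (dimensions read to the nearest mm from the axis ticks). For the STL, each face is triangulated and given an outward normal.

solid part
  facet normal 0.0000 0.0000 -1.0000
    outer loop
      vertex 25.00 5.00 0.00
      vertex 25.00 0.00 0.00
      vertex 0.00 0.00 0.00
    endloop
  endfacet
  facet normal 0.0000 0.0000 -1.0000
    outer loop
      vertex 10.00 5.00 0.00
      vertex 25.00 5.00 0.00
      vertex 0.00 0.00 0.00
    endloop
  endfacet
  facet normal 0.0000 0.0000 -1.0000
    outer loop
      vertex 10.00 13.00 0.00
      vertex 10.00 5.00 0.00
      vertex 0.00 0.00 0.00
    endloop
  endfacet
  facet normal 0.0000 0.0000 -1.0000
    outer loop
      vertex 0.00 13.00 0.00
      vertex 10.00 13.00 0.00
      vertex 0.00 0.00 0.00
    endloop
  endfacet
  facet normal 0.0000 0.0000 1.0000
    outer loop
      vertex 0.00 0.00 12.00
      vertex 25.00 0.00 12.00
      vertex 25.00 5.00 12.00
    endloop
  endfacet
  facet normal 0.0000 0.0000 1.0000
    outer loop
      vertex 0.00 0.00 12.00
      vertex 25.00 5.00 12.00
      vertex 10.00 5.00 12.00
    endloop
  endfacet
  facet normal 0.0000 0.0000 1.0000
    outer loop
      vertex 0.00 0.00 12.00
      vertex 10.00 5.00 12.00
      vertex 10.00 13.00 12.00
    endloop
  endfacet
  facet normal 0.0000 0.0000 1.0000
    outer loop
      vertex 0.00 0.00 12.00
      vertex 10.00 13.00 12.00
      vertex 0.00 13.00 12.00
    endloop
  endfacet
  facet normal 0.0000 -1.0000 0.0000
    outer loop
      vertex 0.00 0.00 0.00
      vertex 25.00 0.00 0.00
      vertex 25.00 0.00 12.00
    endloop
  endfacet
  facet normal 0.0000 -1.0000 0.0000
    outer loop
      vertex 0.00 0.00 0.00
      vertex 25.00 0.00 12.00
      vertex 0.00 0.00 12.00
    endloop
  endfacet
  facet normal 1.0000 0.0000 0.0000
    outer loop
      vertex 25.00 0.00 0.00
      vertex 25.00 5.00 0.00
      vertex 25.00 5.00 12.00
    endloop
  endfacet
  facet normal 1.0000 0.0000 0.0000
    outer loop
      vertex 25.00 0.00 0.00
      vertex 25.00 5.00 12.00
      vertex 25.00 0.00 12.00
    endloop
  endfacet
  facet normal 0.0000 1.0000 0.0000
    outer loop
      vertex 25.00 5.00 0.00
      vertex 10.00 5.00 0.00
      vertex 10.00 5.00 12.00
    endloop
  endfacet
  facet normal 0.0000 1.0000 0.0000
    outer loop
      vertex 25.00 5.00 0.00
      vertex 10.00 5.00 12.00
      vertex 25.00 5.00 12.00
    endloop
  endfacet
  facet normal 1.0000 0.0000 0.0000
    outer loop
      vertex 10.00 5.00 0.00
      vertex 10.00 13.00 0.00
      vertex 10.00 13.00 12.00
    endloop
  endfacet
  facet normal 1.0000 0.0000 0.0000
    outer loop
      vertex 10.00 5.00 0.00
      vertex 10.00 13.00 12.00
      vertex 10.00 5.00 12.00
    endloop
  endfacet
  facet normal 0.0000 1.0000 0.0000
    outer loop
      vertex 10.00 13.00 0.00
      vertex 0.00 13.00 0.00
      vertex 0.00 13.00 12.00
    endloop
  endfacet
  facet normal 0.0000 1.0000 0.0000
    outer loop
      vertex 10.00 13.00 0.00
      vertex 0.00 13.00 12.00
      vertex 10.00 13.00 12.00
    endloop
  endfacet
  facet normal -1.0000 0.0000 0.0000
    outer loop
      vertex 0.00 13.00 0.00
      vertex 0.00 0.00 0.00
      vertex 0.00 0.00 12.00
    endloop
  endfacet
  facet normal -1.0000 0.0000 0.0000
    outer loop
      vertex 0.00 13.00 0.00
      vertex 0.00 0.00 12.00
      vertex 0.00 13.00 12.00
    endloop
  endfacet
endsolid part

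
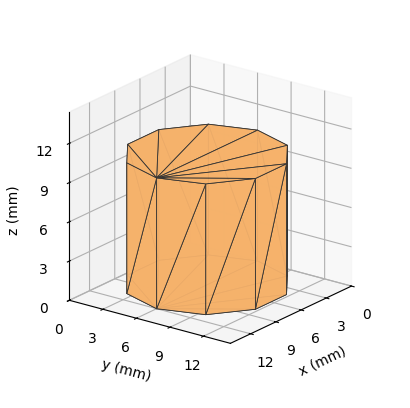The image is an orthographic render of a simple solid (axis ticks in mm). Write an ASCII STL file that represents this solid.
Reading the render: the shape is a regular 10-sided prism (a cylinder approximated with 10 flat sides), circumscribed radius ≈ 6 mm, height ≈ 10 mm (dimensions read to the nearest mm from the axis ticks). For the STL, each face is triangulated and given an outward normal.

solid part
  facet normal 0.0000 0.0000 -1.0000
    outer loop
      vertex 7.85 11.71 0.00
      vertex 10.85 9.53 0.00
      vertex 12.00 6.00 0.00
    endloop
  endfacet
  facet normal 0.0000 0.0000 -1.0000
    outer loop
      vertex 4.15 11.71 0.00
      vertex 7.85 11.71 0.00
      vertex 12.00 6.00 0.00
    endloop
  endfacet
  facet normal 0.0000 0.0000 -1.0000
    outer loop
      vertex 1.15 9.53 0.00
      vertex 4.15 11.71 0.00
      vertex 12.00 6.00 0.00
    endloop
  endfacet
  facet normal 0.0000 0.0000 -1.0000
    outer loop
      vertex 0.00 6.00 0.00
      vertex 1.15 9.53 0.00
      vertex 12.00 6.00 0.00
    endloop
  endfacet
  facet normal 0.0000 0.0000 -1.0000
    outer loop
      vertex 1.15 2.47 0.00
      vertex 0.00 6.00 0.00
      vertex 12.00 6.00 0.00
    endloop
  endfacet
  facet normal 0.0000 0.0000 -1.0000
    outer loop
      vertex 4.15 0.29 0.00
      vertex 1.15 2.47 0.00
      vertex 12.00 6.00 0.00
    endloop
  endfacet
  facet normal 0.0000 0.0000 -1.0000
    outer loop
      vertex 7.85 0.29 0.00
      vertex 4.15 0.29 0.00
      vertex 12.00 6.00 0.00
    endloop
  endfacet
  facet normal 0.0000 0.0000 -1.0000
    outer loop
      vertex 10.85 2.47 0.00
      vertex 7.85 0.29 0.00
      vertex 12.00 6.00 0.00
    endloop
  endfacet
  facet normal 0.0000 0.0000 1.0000
    outer loop
      vertex 12.00 6.00 10.00
      vertex 10.85 9.53 10.00
      vertex 7.85 11.71 10.00
    endloop
  endfacet
  facet normal 0.0000 0.0000 1.0000
    outer loop
      vertex 12.00 6.00 10.00
      vertex 7.85 11.71 10.00
      vertex 4.15 11.71 10.00
    endloop
  endfacet
  facet normal 0.0000 0.0000 1.0000
    outer loop
      vertex 12.00 6.00 10.00
      vertex 4.15 11.71 10.00
      vertex 1.15 9.53 10.00
    endloop
  endfacet
  facet normal 0.0000 0.0000 1.0000
    outer loop
      vertex 12.00 6.00 10.00
      vertex 1.15 9.53 10.00
      vertex 0.00 6.00 10.00
    endloop
  endfacet
  facet normal 0.0000 0.0000 1.0000
    outer loop
      vertex 12.00 6.00 10.00
      vertex 0.00 6.00 10.00
      vertex 1.15 2.47 10.00
    endloop
  endfacet
  facet normal 0.0000 0.0000 1.0000
    outer loop
      vertex 12.00 6.00 10.00
      vertex 1.15 2.47 10.00
      vertex 4.15 0.29 10.00
    endloop
  endfacet
  facet normal 0.0000 0.0000 1.0000
    outer loop
      vertex 12.00 6.00 10.00
      vertex 4.15 0.29 10.00
      vertex 7.85 0.29 10.00
    endloop
  endfacet
  facet normal 0.0000 0.0000 1.0000
    outer loop
      vertex 12.00 6.00 10.00
      vertex 7.85 0.29 10.00
      vertex 10.85 2.47 10.00
    endloop
  endfacet
  facet normal 0.9508 0.3098 0.0000
    outer loop
      vertex 12.00 6.00 0.00
      vertex 10.85 9.53 0.00
      vertex 10.85 9.53 10.00
    endloop
  endfacet
  facet normal 0.9508 0.3098 0.0000
    outer loop
      vertex 12.00 6.00 0.00
      vertex 10.85 9.53 10.00
      vertex 12.00 6.00 10.00
    endloop
  endfacet
  facet normal 0.5879 0.8090 0.0000
    outer loop
      vertex 10.85 9.53 0.00
      vertex 7.85 11.71 0.00
      vertex 7.85 11.71 10.00
    endloop
  endfacet
  facet normal 0.5879 0.8090 0.0000
    outer loop
      vertex 10.85 9.53 0.00
      vertex 7.85 11.71 10.00
      vertex 10.85 9.53 10.00
    endloop
  endfacet
  facet normal 0.0000 1.0000 0.0000
    outer loop
      vertex 7.85 11.71 0.00
      vertex 4.15 11.71 0.00
      vertex 4.15 11.71 10.00
    endloop
  endfacet
  facet normal 0.0000 1.0000 0.0000
    outer loop
      vertex 7.85 11.71 0.00
      vertex 4.15 11.71 10.00
      vertex 7.85 11.71 10.00
    endloop
  endfacet
  facet normal -0.5879 0.8090 0.0000
    outer loop
      vertex 4.15 11.71 0.00
      vertex 1.15 9.53 0.00
      vertex 1.15 9.53 10.00
    endloop
  endfacet
  facet normal -0.5879 0.8090 0.0000
    outer loop
      vertex 4.15 11.71 0.00
      vertex 1.15 9.53 10.00
      vertex 4.15 11.71 10.00
    endloop
  endfacet
  facet normal -0.9508 0.3098 0.0000
    outer loop
      vertex 1.15 9.53 0.00
      vertex 0.00 6.00 0.00
      vertex 0.00 6.00 10.00
    endloop
  endfacet
  facet normal -0.9508 0.3098 0.0000
    outer loop
      vertex 1.15 9.53 0.00
      vertex 0.00 6.00 10.00
      vertex 1.15 9.53 10.00
    endloop
  endfacet
  facet normal -0.9508 -0.3098 0.0000
    outer loop
      vertex 0.00 6.00 0.00
      vertex 1.15 2.47 0.00
      vertex 1.15 2.47 10.00
    endloop
  endfacet
  facet normal -0.9508 -0.3098 0.0000
    outer loop
      vertex 0.00 6.00 0.00
      vertex 1.15 2.47 10.00
      vertex 0.00 6.00 10.00
    endloop
  endfacet
  facet normal -0.5879 -0.8090 0.0000
    outer loop
      vertex 1.15 2.47 0.00
      vertex 4.15 0.29 0.00
      vertex 4.15 0.29 10.00
    endloop
  endfacet
  facet normal -0.5879 -0.8090 0.0000
    outer loop
      vertex 1.15 2.47 0.00
      vertex 4.15 0.29 10.00
      vertex 1.15 2.47 10.00
    endloop
  endfacet
  facet normal 0.0000 -1.0000 0.0000
    outer loop
      vertex 4.15 0.29 0.00
      vertex 7.85 0.29 0.00
      vertex 7.85 0.29 10.00
    endloop
  endfacet
  facet normal 0.0000 -1.0000 0.0000
    outer loop
      vertex 4.15 0.29 0.00
      vertex 7.85 0.29 10.00
      vertex 4.15 0.29 10.00
    endloop
  endfacet
  facet normal 0.5879 -0.8090 0.0000
    outer loop
      vertex 7.85 0.29 0.00
      vertex 10.85 2.47 0.00
      vertex 10.85 2.47 10.00
    endloop
  endfacet
  facet normal 0.5879 -0.8090 0.0000
    outer loop
      vertex 7.85 0.29 0.00
      vertex 10.85 2.47 10.00
      vertex 7.85 0.29 10.00
    endloop
  endfacet
  facet normal 0.9508 -0.3098 0.0000
    outer loop
      vertex 10.85 2.47 0.00
      vertex 12.00 6.00 0.00
      vertex 12.00 6.00 10.00
    endloop
  endfacet
  facet normal 0.9508 -0.3098 0.0000
    outer loop
      vertex 10.85 2.47 0.00
      vertex 12.00 6.00 10.00
      vertex 10.85 2.47 10.00
    endloop
  endfacet
endsolid part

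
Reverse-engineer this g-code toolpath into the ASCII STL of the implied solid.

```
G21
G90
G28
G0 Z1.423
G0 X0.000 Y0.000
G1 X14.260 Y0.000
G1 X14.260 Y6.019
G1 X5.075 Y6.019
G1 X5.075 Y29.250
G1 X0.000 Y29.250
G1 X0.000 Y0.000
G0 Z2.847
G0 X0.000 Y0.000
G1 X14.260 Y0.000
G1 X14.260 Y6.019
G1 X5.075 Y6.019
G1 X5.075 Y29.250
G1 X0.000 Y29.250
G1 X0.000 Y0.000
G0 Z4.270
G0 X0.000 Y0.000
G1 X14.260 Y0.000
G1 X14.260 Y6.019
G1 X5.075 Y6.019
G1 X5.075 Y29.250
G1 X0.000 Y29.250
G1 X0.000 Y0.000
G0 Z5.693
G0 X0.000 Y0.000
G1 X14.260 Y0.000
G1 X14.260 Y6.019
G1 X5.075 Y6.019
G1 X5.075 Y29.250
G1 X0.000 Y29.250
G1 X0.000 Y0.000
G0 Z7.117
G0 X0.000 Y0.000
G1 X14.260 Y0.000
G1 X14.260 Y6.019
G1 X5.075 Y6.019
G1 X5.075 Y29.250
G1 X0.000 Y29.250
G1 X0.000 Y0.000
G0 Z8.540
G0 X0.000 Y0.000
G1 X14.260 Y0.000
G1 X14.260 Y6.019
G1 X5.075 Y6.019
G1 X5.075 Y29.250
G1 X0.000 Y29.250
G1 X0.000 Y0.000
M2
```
solid part
  facet normal 0.0000 0.0000 -1.0000
    outer loop
      vertex 14.260 6.019 0.000
      vertex 14.260 0.000 0.000
      vertex 0.000 0.000 0.000
    endloop
  endfacet
  facet normal 0.0000 0.0000 -1.0000
    outer loop
      vertex 5.075 6.019 0.000
      vertex 14.260 6.019 0.000
      vertex 0.000 0.000 0.000
    endloop
  endfacet
  facet normal 0.0000 0.0000 -1.0000
    outer loop
      vertex 5.075 29.250 0.000
      vertex 5.075 6.019 0.000
      vertex 0.000 0.000 0.000
    endloop
  endfacet
  facet normal 0.0000 0.0000 -1.0000
    outer loop
      vertex 0.000 29.250 0.000
      vertex 5.075 29.250 0.000
      vertex 0.000 0.000 0.000
    endloop
  endfacet
  facet normal 0.0000 0.0000 1.0000
    outer loop
      vertex 0.000 0.000 8.540
      vertex 14.260 0.000 8.540
      vertex 14.260 6.019 8.540
    endloop
  endfacet
  facet normal 0.0000 0.0000 1.0000
    outer loop
      vertex 0.000 0.000 8.540
      vertex 14.260 6.019 8.540
      vertex 5.075 6.019 8.540
    endloop
  endfacet
  facet normal 0.0000 0.0000 1.0000
    outer loop
      vertex 0.000 0.000 8.540
      vertex 5.075 6.019 8.540
      vertex 5.075 29.250 8.540
    endloop
  endfacet
  facet normal 0.0000 0.0000 1.0000
    outer loop
      vertex 0.000 0.000 8.540
      vertex 5.075 29.250 8.540
      vertex 0.000 29.250 8.540
    endloop
  endfacet
  facet normal 0.0000 -1.0000 0.0000
    outer loop
      vertex 0.000 0.000 0.000
      vertex 14.260 0.000 0.000
      vertex 14.260 0.000 8.540
    endloop
  endfacet
  facet normal 0.0000 -1.0000 0.0000
    outer loop
      vertex 0.000 0.000 0.000
      vertex 14.260 0.000 8.540
      vertex 0.000 0.000 8.540
    endloop
  endfacet
  facet normal 1.0000 0.0000 0.0000
    outer loop
      vertex 14.260 0.000 0.000
      vertex 14.260 6.019 0.000
      vertex 14.260 6.019 8.540
    endloop
  endfacet
  facet normal 1.0000 0.0000 0.0000
    outer loop
      vertex 14.260 0.000 0.000
      vertex 14.260 6.019 8.540
      vertex 14.260 0.000 8.540
    endloop
  endfacet
  facet normal 0.0000 1.0000 0.0000
    outer loop
      vertex 14.260 6.019 0.000
      vertex 5.075 6.019 0.000
      vertex 5.075 6.019 8.540
    endloop
  endfacet
  facet normal 0.0000 1.0000 0.0000
    outer loop
      vertex 14.260 6.019 0.000
      vertex 5.075 6.019 8.540
      vertex 14.260 6.019 8.540
    endloop
  endfacet
  facet normal 1.0000 0.0000 0.0000
    outer loop
      vertex 5.075 6.019 0.000
      vertex 5.075 29.250 0.000
      vertex 5.075 29.250 8.540
    endloop
  endfacet
  facet normal 1.0000 0.0000 0.0000
    outer loop
      vertex 5.075 6.019 0.000
      vertex 5.075 29.250 8.540
      vertex 5.075 6.019 8.540
    endloop
  endfacet
  facet normal 0.0000 1.0000 0.0000
    outer loop
      vertex 5.075 29.250 0.000
      vertex 0.000 29.250 0.000
      vertex 0.000 29.250 8.540
    endloop
  endfacet
  facet normal 0.0000 1.0000 0.0000
    outer loop
      vertex 5.075 29.250 0.000
      vertex 0.000 29.250 8.540
      vertex 5.075 29.250 8.540
    endloop
  endfacet
  facet normal -1.0000 0.0000 0.0000
    outer loop
      vertex 0.000 29.250 0.000
      vertex 0.000 0.000 0.000
      vertex 0.000 0.000 8.540
    endloop
  endfacet
  facet normal -1.0000 0.0000 0.0000
    outer loop
      vertex 0.000 29.250 0.000
      vertex 0.000 0.000 8.540
      vertex 0.000 29.250 8.540
    endloop
  endfacet
endsolid part

The G0 Z moves step by Δz≈1.423 mm. Every layer's G1 loop is the same polygon, so the solid is a straight extrusion of it from z=0 to z≈8.54. Closing with flat bottom and top caps and triangulating gives 20 facets — an L-shaped prism: outer 14.3 × 29.2 mm, arm thicknesses ≈ 6.02 mm (horizontal) and 5.08 mm (vertical), extruded 8.54 mm in z.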